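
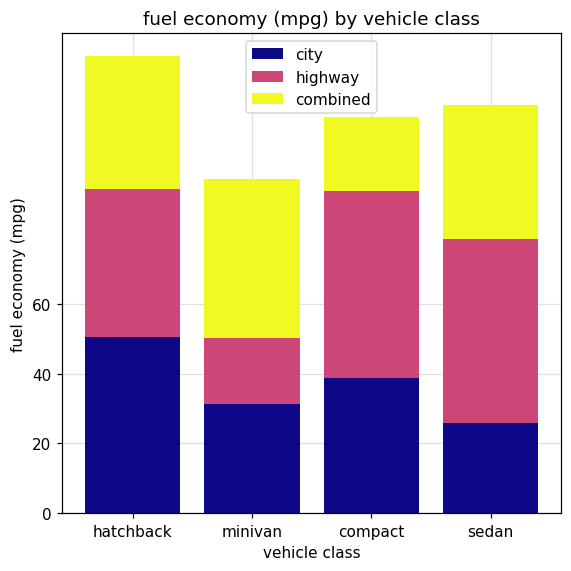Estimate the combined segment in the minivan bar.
≈ 40

combined top ≈ 100, bottom ≈ 60; segment ≈ 40.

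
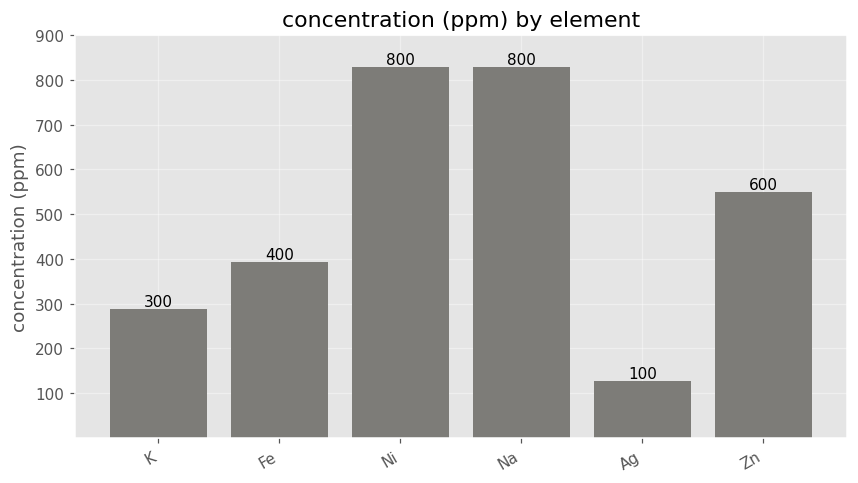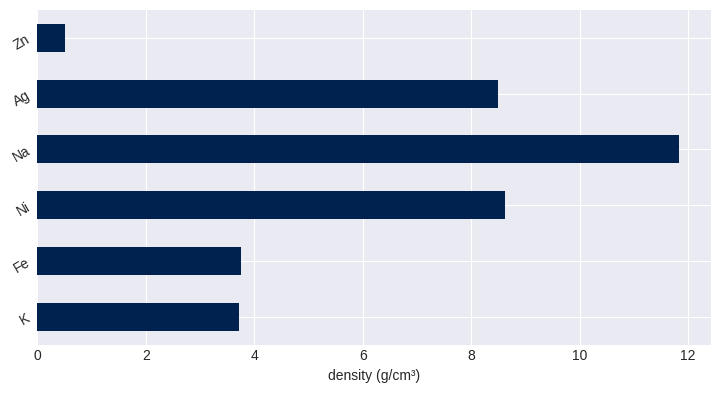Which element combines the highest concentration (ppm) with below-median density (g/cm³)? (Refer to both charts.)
Zn

Chart 2 median density (g/cm³) ≈ 6; below-median elements: K, Fe, Zn. Among those, Zn has the highest concentration (ppm) (≈ 600).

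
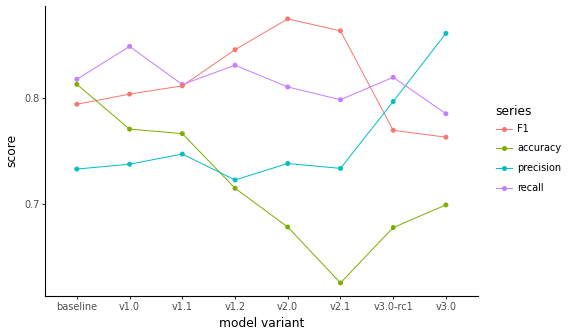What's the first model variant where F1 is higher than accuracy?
v1.0

baseline: F1 ≈ 0.80 vs accuracy ≈ 0.80 (not yet); v1.0: F1 ≈ 0.80 vs accuracy ≈ 0.75 (first crossover).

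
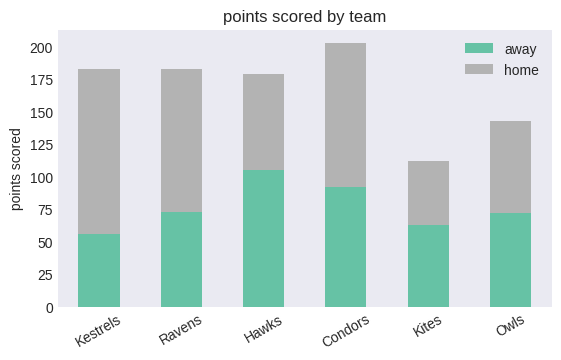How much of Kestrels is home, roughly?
home top ≈ 180, bottom ≈ 60; segment ≈ 120.

≈ 120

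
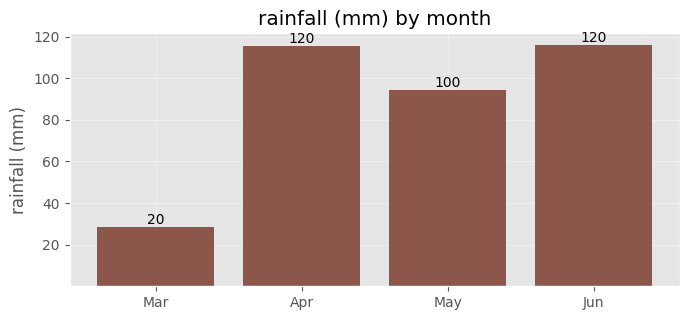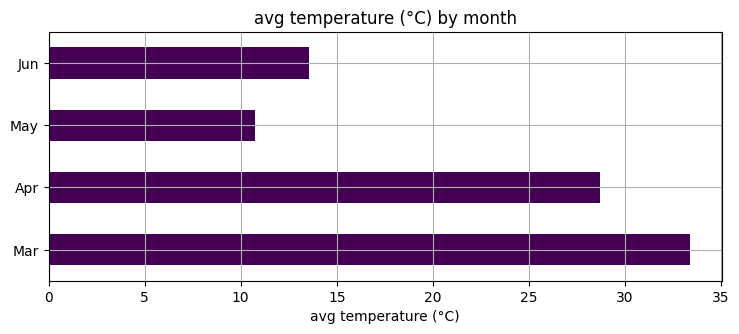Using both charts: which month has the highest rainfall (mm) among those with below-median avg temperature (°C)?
Jun

Chart 2 median avg temperature (°C) ≈ 20; below-median months: May, Jun. Among those, Jun has the highest rainfall (mm) (≈ 120).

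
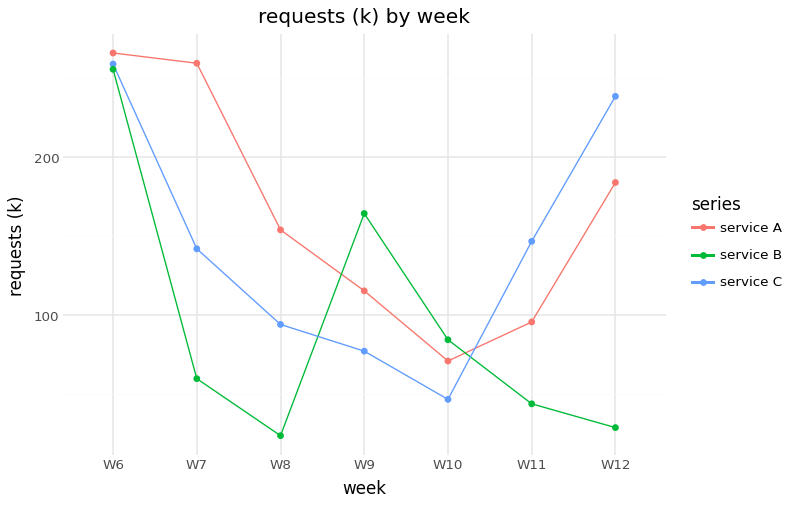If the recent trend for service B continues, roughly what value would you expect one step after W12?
Last three: 75, 50, 25 → slope ≈ -25/step → next ≈ 0.

≈ 0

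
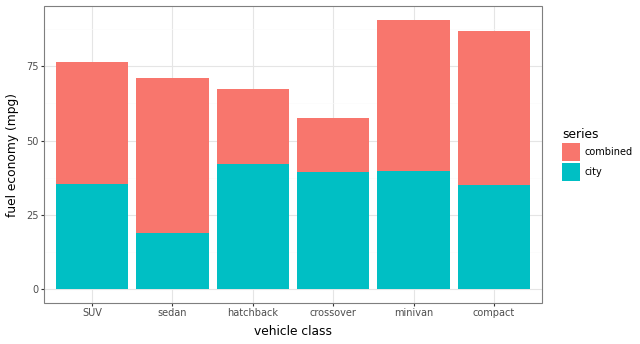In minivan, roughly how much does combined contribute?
≈ 50

combined top ≈ 90, bottom ≈ 40; segment ≈ 50.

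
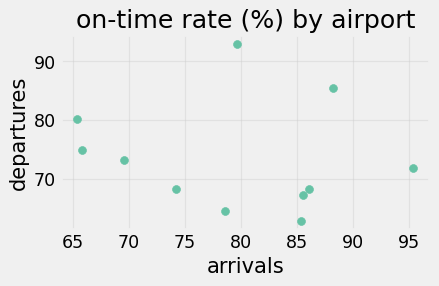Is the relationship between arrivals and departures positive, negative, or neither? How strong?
no clear correlation

Points are roughly uncorrelated; weak (|r| ≈ 0.1).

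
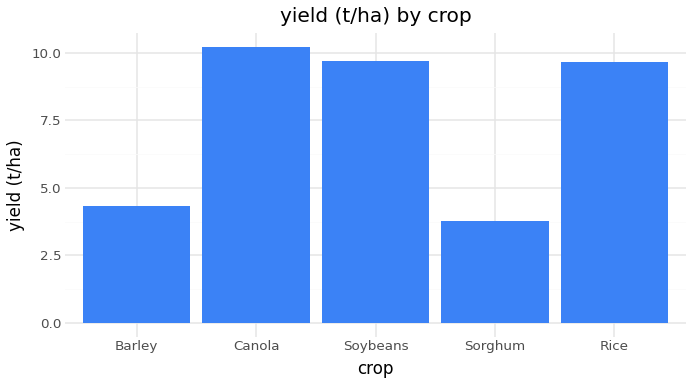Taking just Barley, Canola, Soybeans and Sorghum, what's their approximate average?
(4 + 10 + 10 + 4) / 4 ≈ 7.

≈ 7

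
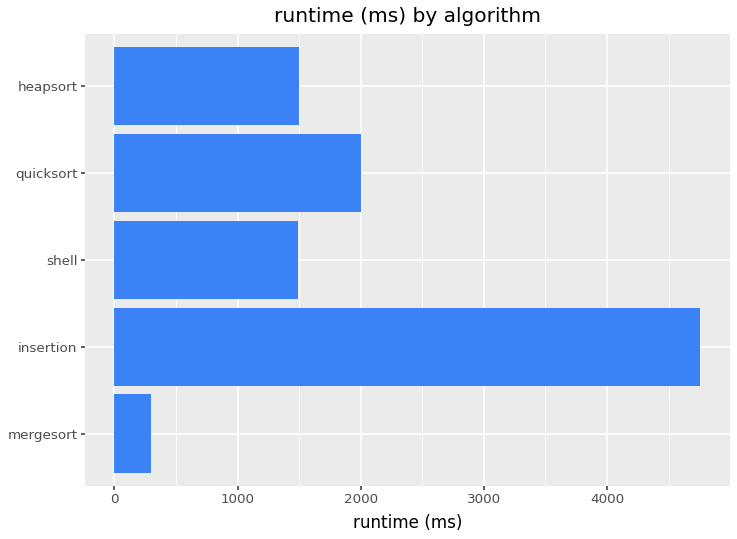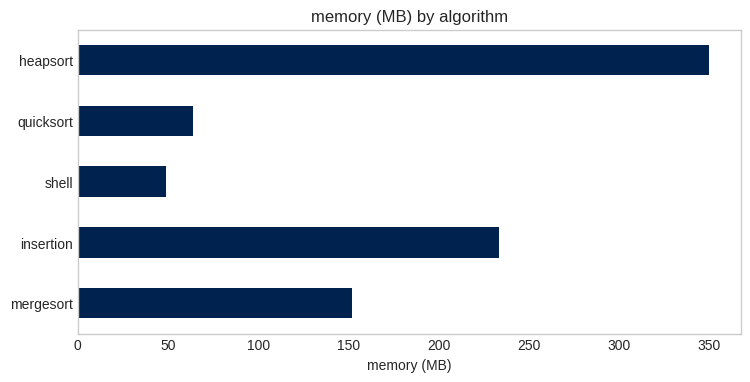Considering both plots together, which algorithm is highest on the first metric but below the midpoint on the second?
quicksort

Chart 2 median memory (MB) ≈ 150; below-median algorithms: shell, quicksort. Among those, quicksort has the highest runtime (ms) (≈ 2000).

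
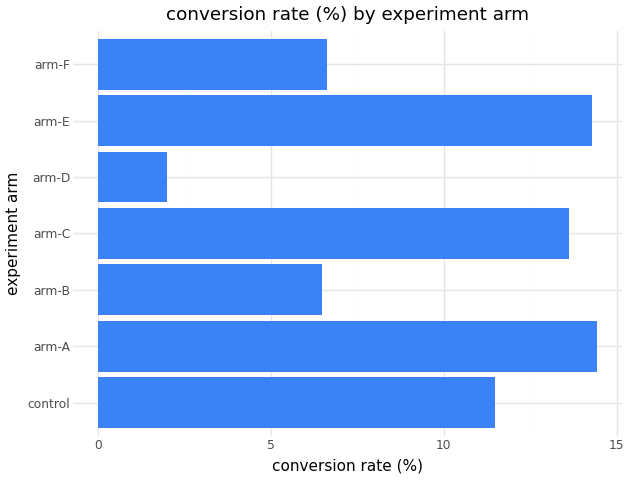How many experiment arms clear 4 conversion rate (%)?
6

Above 4: control, arm-A, arm-B, arm-C, arm-E, arm-F.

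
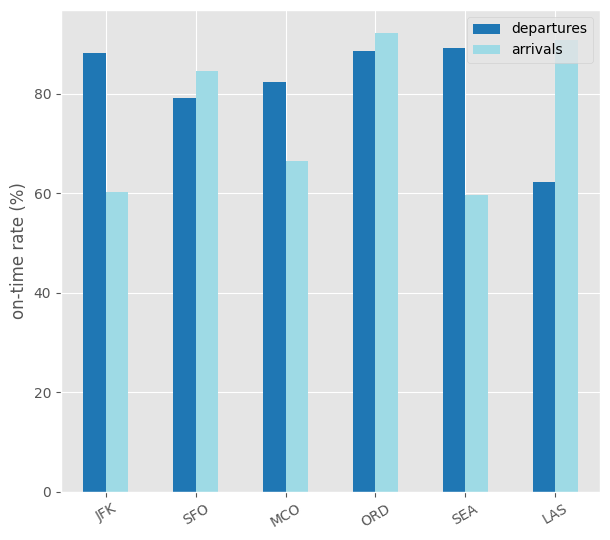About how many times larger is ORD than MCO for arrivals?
≈ 1.29×

ORD ≈ 90, MCO ≈ 70; 90/70 ≈ 1.29.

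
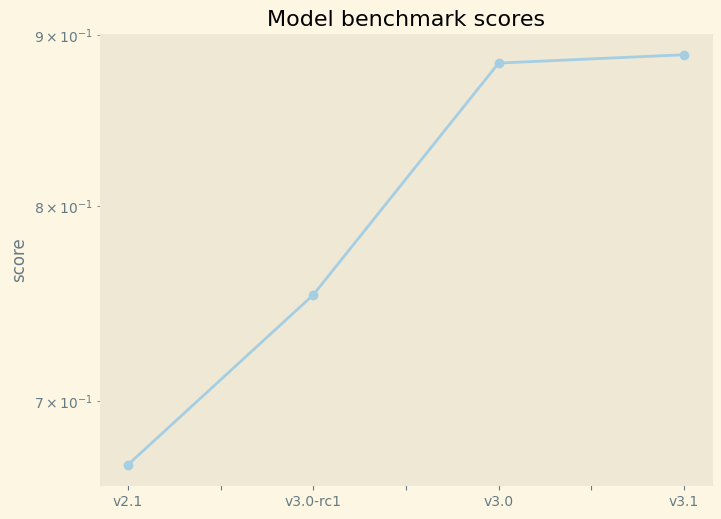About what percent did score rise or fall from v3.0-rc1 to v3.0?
≈ +15.8%

v3.0-rc1 ≈ 0.76, v3.0 ≈ 0.88; (0.88 − 0.76) / 0.76 ≈ +15.8%.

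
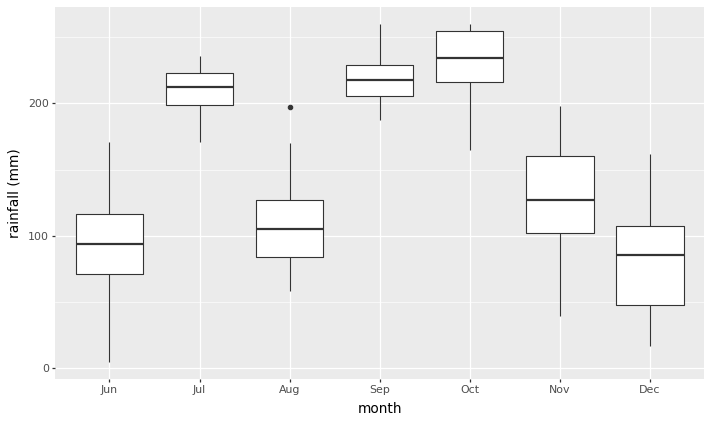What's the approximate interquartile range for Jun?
Q3 ≈ 120, Q1 ≈ 80; IQR ≈ 40.

≈ 40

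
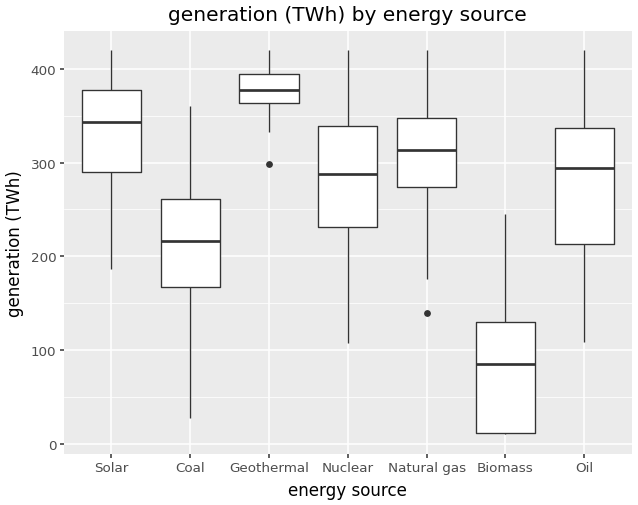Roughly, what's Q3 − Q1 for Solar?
Q3 ≈ 400, Q1 ≈ 300; IQR ≈ 100.

≈ 100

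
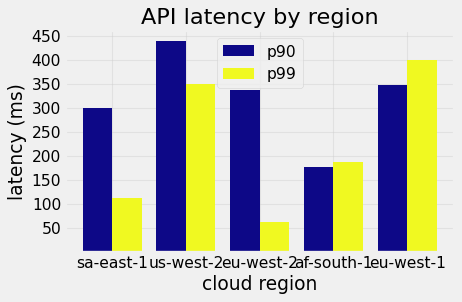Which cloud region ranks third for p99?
af-south-1

Top 4 for p99: eu-west-1 ≈ 400, us-west-2 ≈ 350, af-south-1 ≈ 200, sa-east-1 ≈ 100.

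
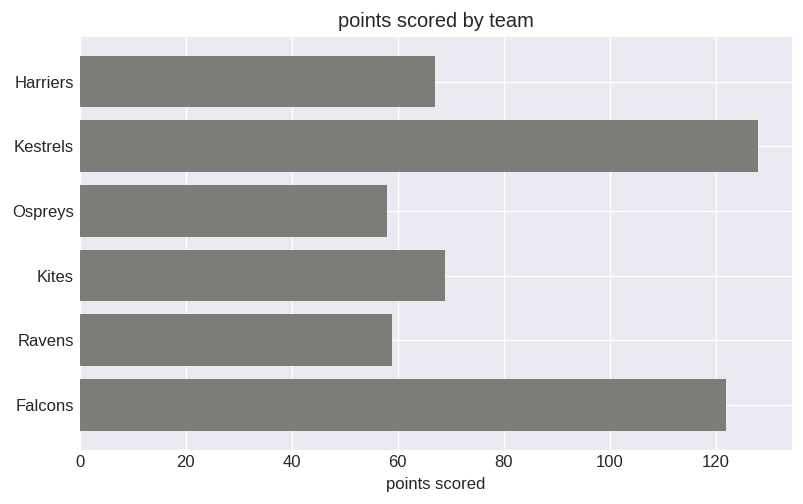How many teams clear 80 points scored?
Above 80: Kestrels, Falcons.

2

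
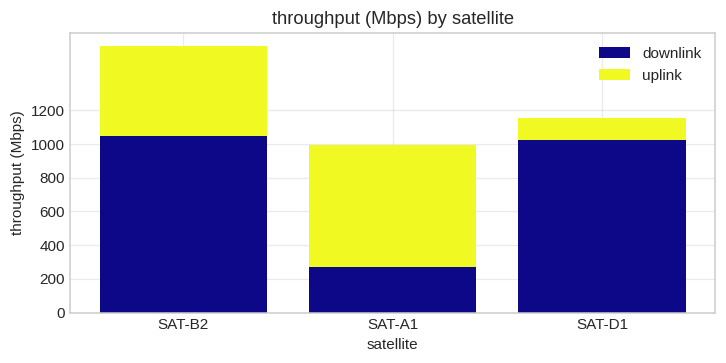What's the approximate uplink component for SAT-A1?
≈ 800

uplink top ≈ 1000, bottom ≈ 200; segment ≈ 800.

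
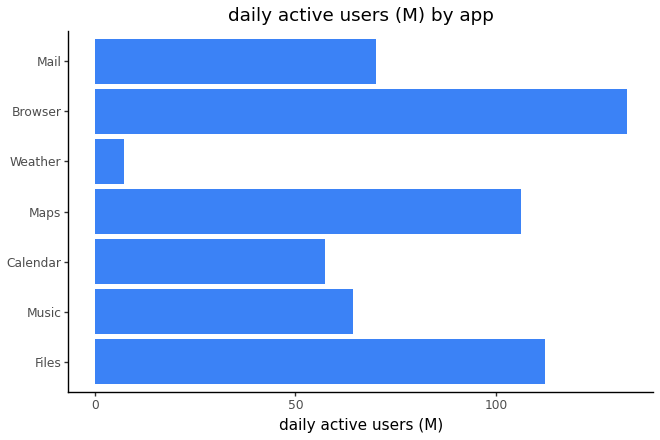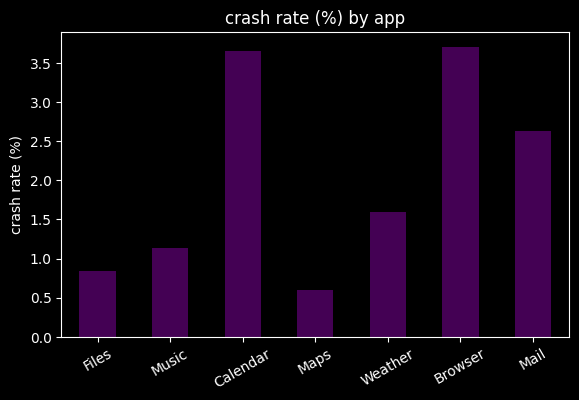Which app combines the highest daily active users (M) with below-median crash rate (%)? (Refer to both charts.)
Chart 2 median crash rate (%) ≈ 1.5; below-median apps: Files, Music, Maps. Among those, Files has the highest daily active users (M) (≈ 120).

Files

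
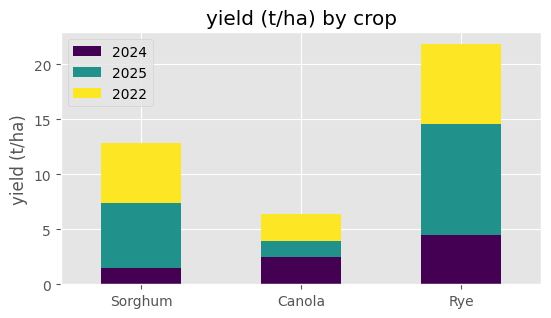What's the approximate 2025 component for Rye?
≈ 10

2025 top ≈ 14, bottom ≈ 4; segment ≈ 10.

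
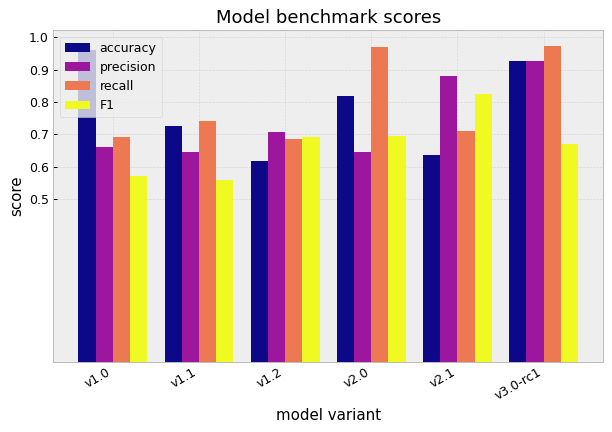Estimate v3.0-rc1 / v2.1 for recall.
≈ 1.43×

v3.0-rc1 ≈ 1.0, v2.1 ≈ 0.7; 1.0/0.7 ≈ 1.43.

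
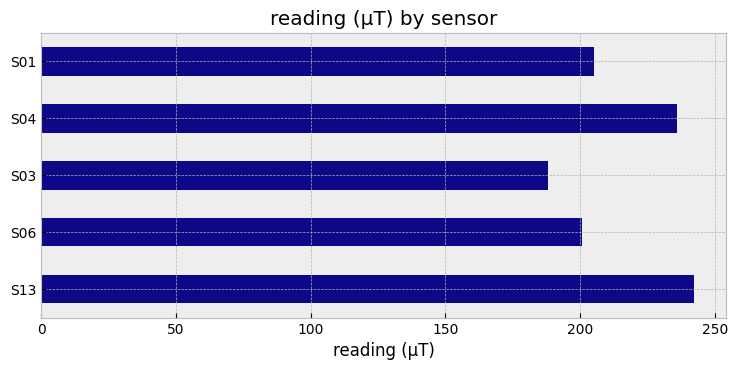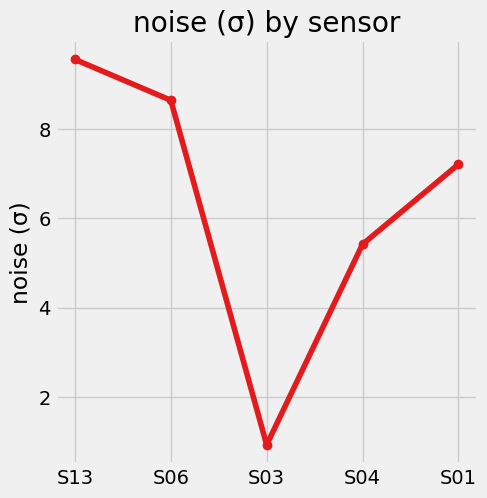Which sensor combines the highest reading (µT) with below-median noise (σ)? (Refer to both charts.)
S04

Chart 2 median noise (σ) ≈ 7; below-median sensors: S03, S04. Among those, S04 has the highest reading (µT) (≈ 225).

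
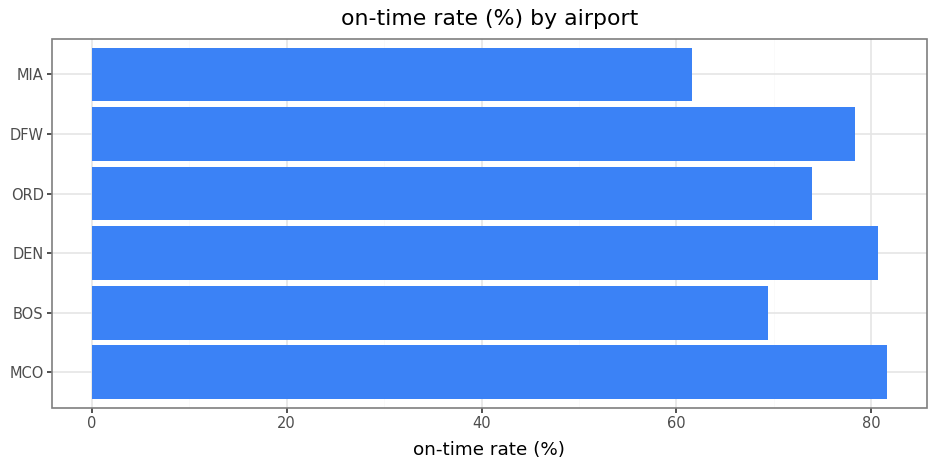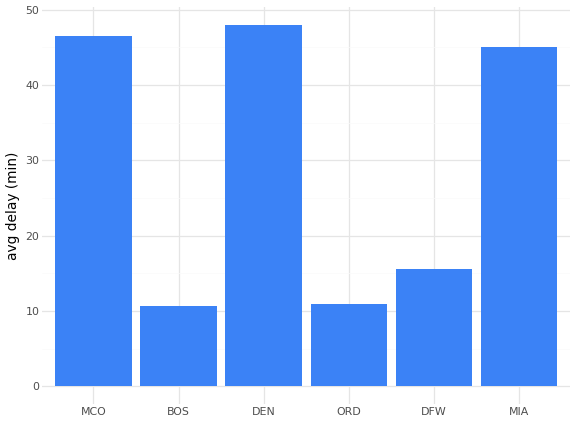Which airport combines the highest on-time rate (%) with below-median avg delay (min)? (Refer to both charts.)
Chart 2 median avg delay (min) ≈ 30; below-median airports: BOS, ORD, DFW. Among those, DFW has the highest on-time rate (%) (≈ 80).

DFW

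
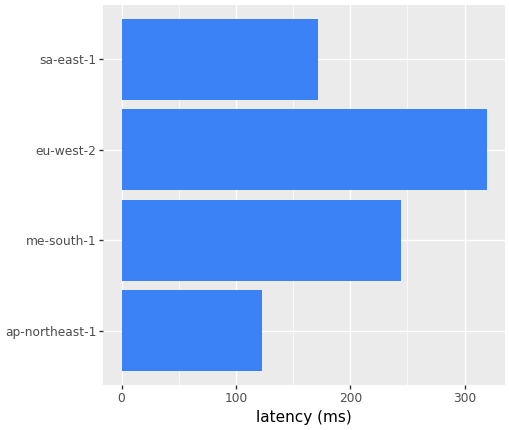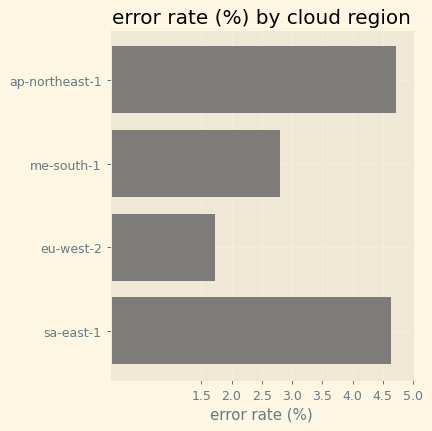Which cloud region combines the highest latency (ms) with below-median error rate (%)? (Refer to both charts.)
eu-west-2

Chart 2 median error rate (%) ≈ 3.5; below-median cloud regions: me-south-1, eu-west-2. Among those, eu-west-2 has the highest latency (ms) (≈ 300).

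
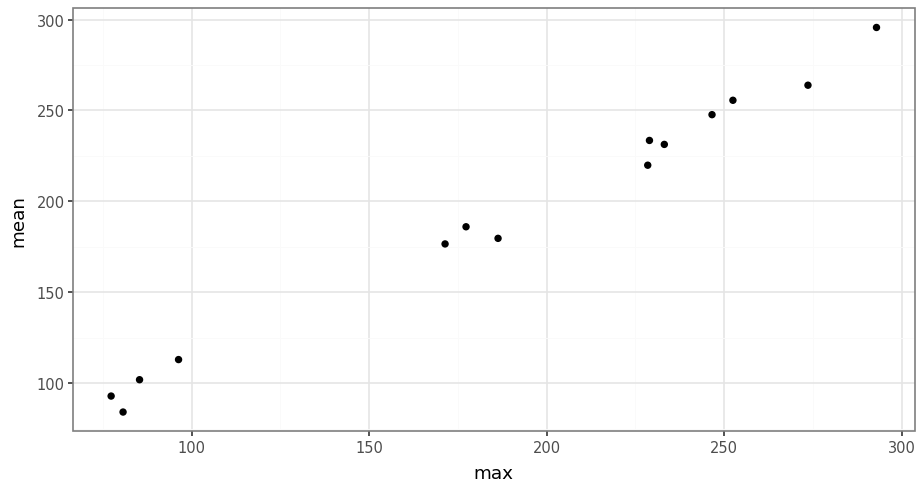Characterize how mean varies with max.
Points are positively correlated; strong (|r| ≈ 1.0).

positive, strong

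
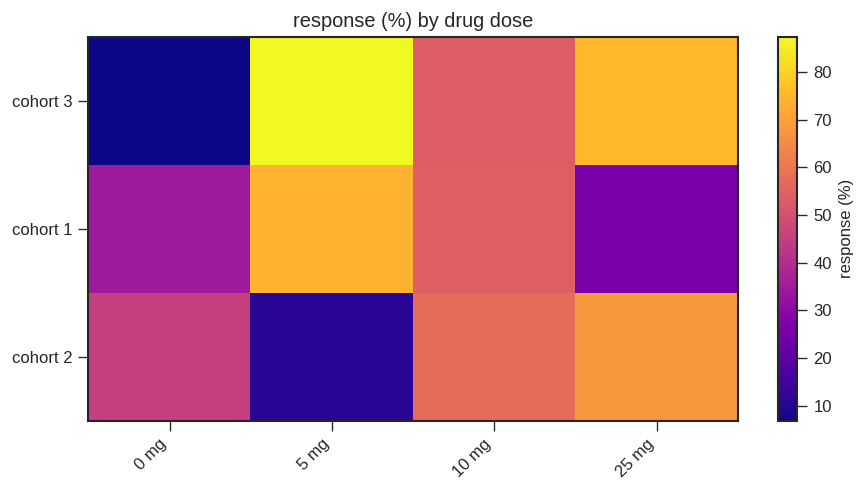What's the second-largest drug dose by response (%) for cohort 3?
25 mg

Top 3 for cohort 3: 5 mg ≈ 90, 25 mg ≈ 80, 10 mg ≈ 50.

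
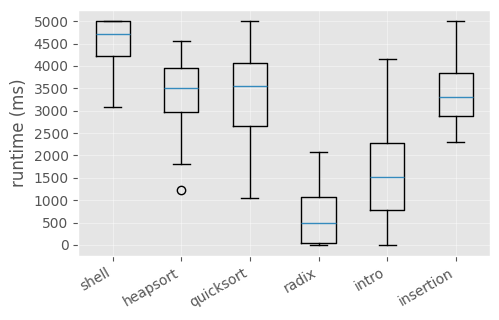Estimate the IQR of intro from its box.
Q3 ≈ 2500, Q1 ≈ 1000; IQR ≈ 1500.

≈ 1500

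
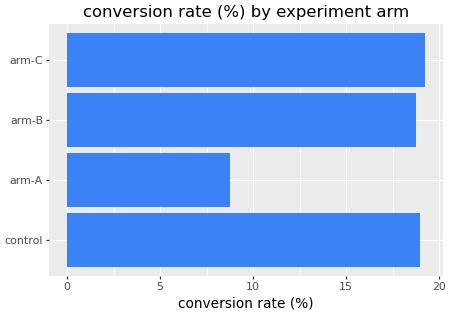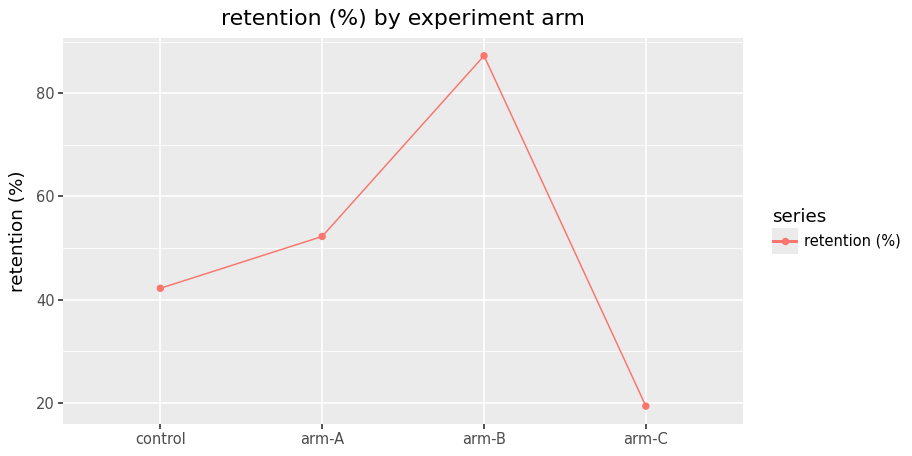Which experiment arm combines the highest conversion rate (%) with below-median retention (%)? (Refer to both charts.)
Chart 2 median retention (%) ≈ 50; below-median experiment arms: control, arm-C. Among those, arm-C has the highest conversion rate (%) (≈ 20).

arm-C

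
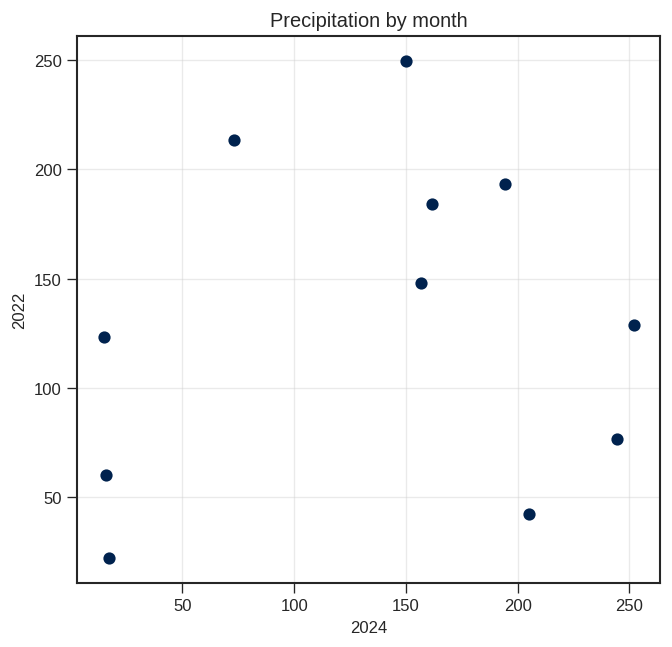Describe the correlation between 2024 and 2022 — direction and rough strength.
no clear correlation

Points are roughly uncorrelated; weak (|r| ≈ 0.2).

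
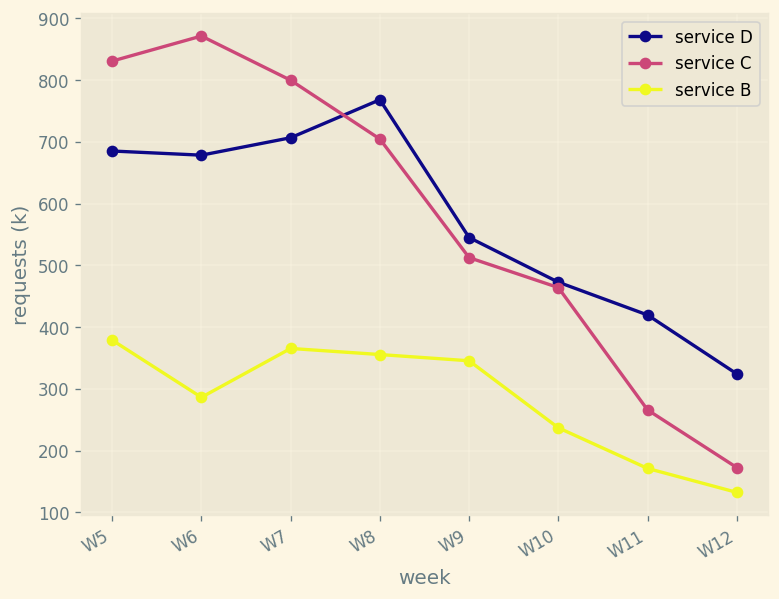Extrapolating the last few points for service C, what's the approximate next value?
Last three: 500, 300, 200 → slope ≈ -150/step → next ≈ 50.

≈ 50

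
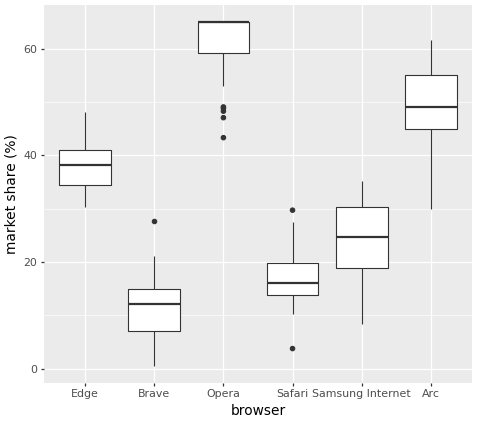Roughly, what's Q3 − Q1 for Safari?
≈ 5

Q3 ≈ 20, Q1 ≈ 15; IQR ≈ 5.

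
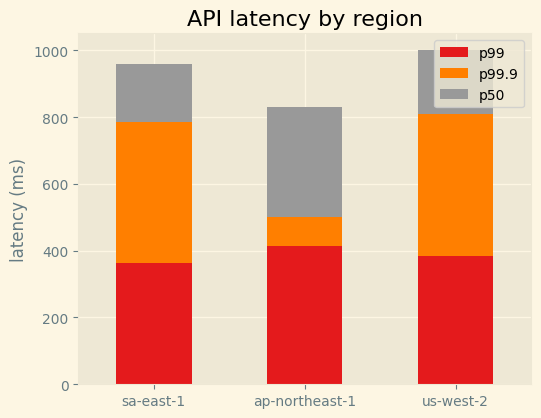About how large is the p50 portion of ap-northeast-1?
≈ 300

p50 top ≈ 800, bottom ≈ 500; segment ≈ 300.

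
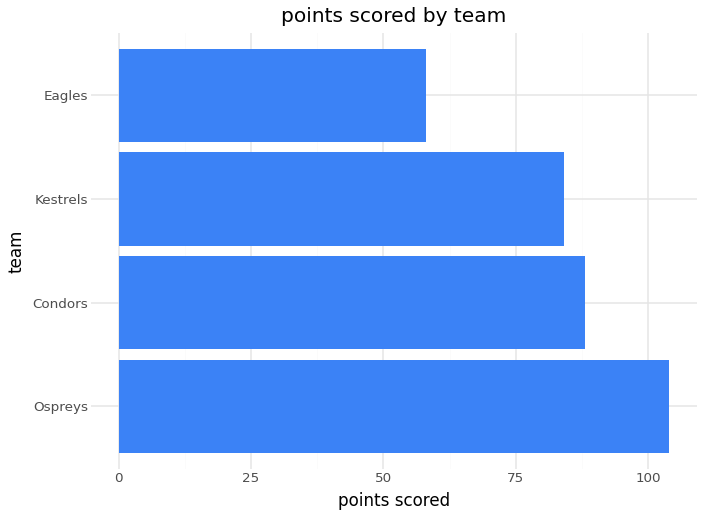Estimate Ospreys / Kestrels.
≈ 1.25×

Ospreys ≈ 100, Kestrels ≈ 80; 100/80 ≈ 1.25.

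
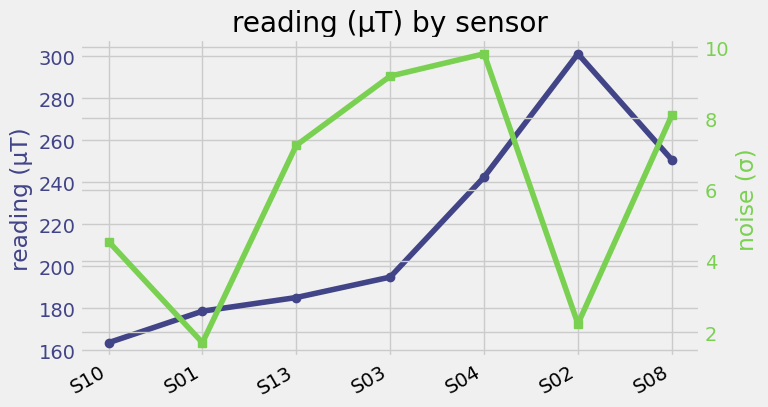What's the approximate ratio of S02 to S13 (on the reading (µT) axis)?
≈ 1.67×

S02 ≈ 300, S13 ≈ 180; 300/180 ≈ 1.67.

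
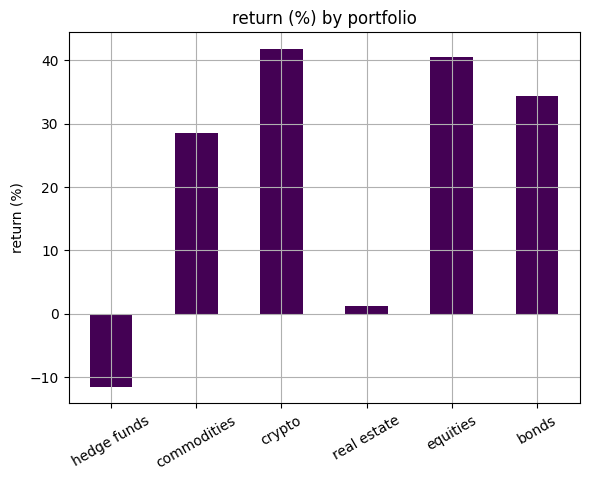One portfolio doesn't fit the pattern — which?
hedge funds ≈ -10; the rest sit between ≈ 0 and ≈ 40.

hedge funds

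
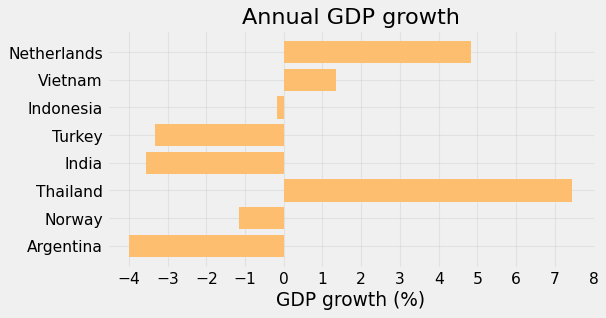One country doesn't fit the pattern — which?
Thailand ≈ 7; the rest sit between ≈ -4 and ≈ 5.

Thailand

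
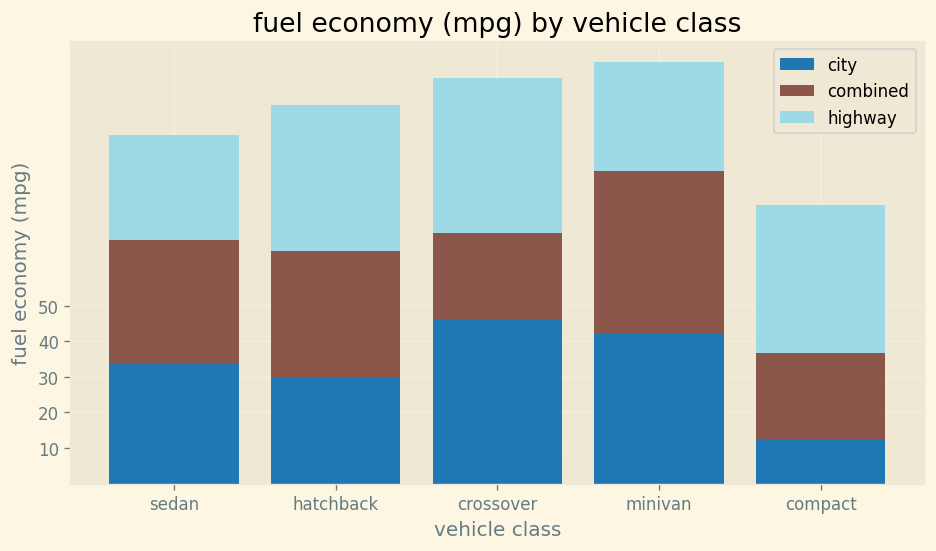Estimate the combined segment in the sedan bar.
≈ 40

combined top ≈ 70, bottom ≈ 30; segment ≈ 40.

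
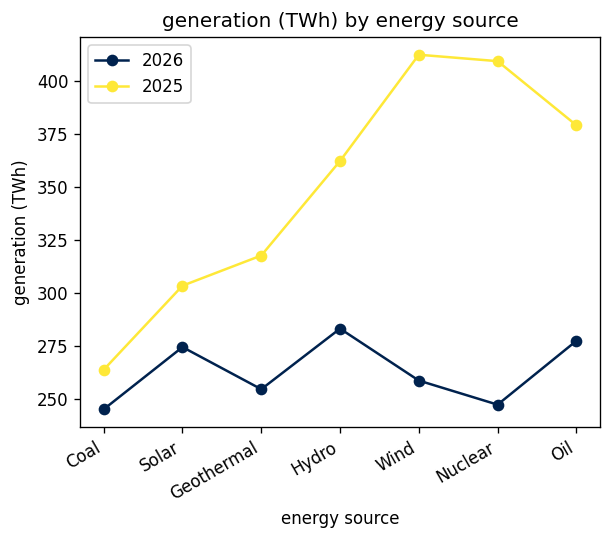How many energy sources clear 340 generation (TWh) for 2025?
Above 340: Hydro, Wind, Nuclear, Oil.

4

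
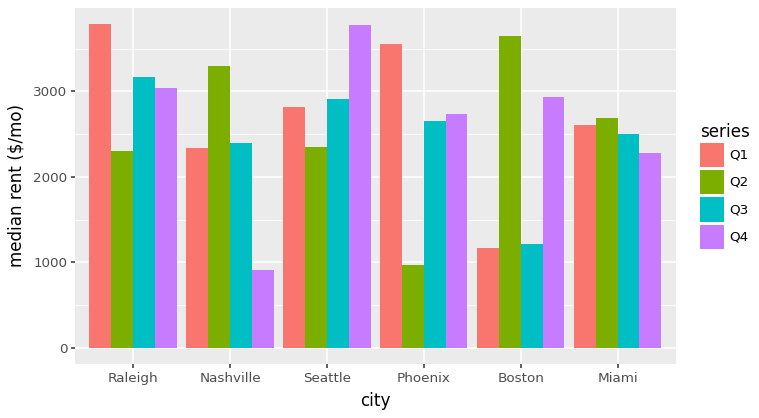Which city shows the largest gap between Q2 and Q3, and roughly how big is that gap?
Boston: Q2 ≈ 3500, Q3 ≈ 1000 → gap ≈ 2500. Next-largest (Phoenix) is only ≈ 1500.

Boston, ≈ 2500 $/mo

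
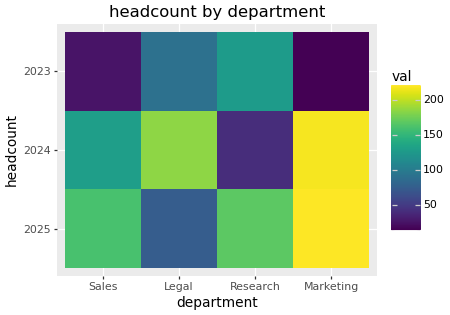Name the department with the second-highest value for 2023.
Legal

Top 3 for 2023: Research ≈ 120, Legal ≈ 80, Sales ≈ 20.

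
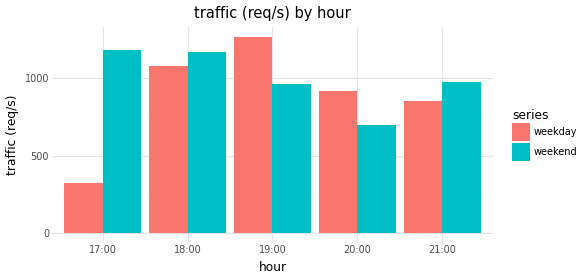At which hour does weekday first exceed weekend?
18:00: weekday ≈ 1000 vs weekend ≈ 1200 (not yet); 19:00: weekday ≈ 1200 vs weekend ≈ 1000 (first crossover).

19:00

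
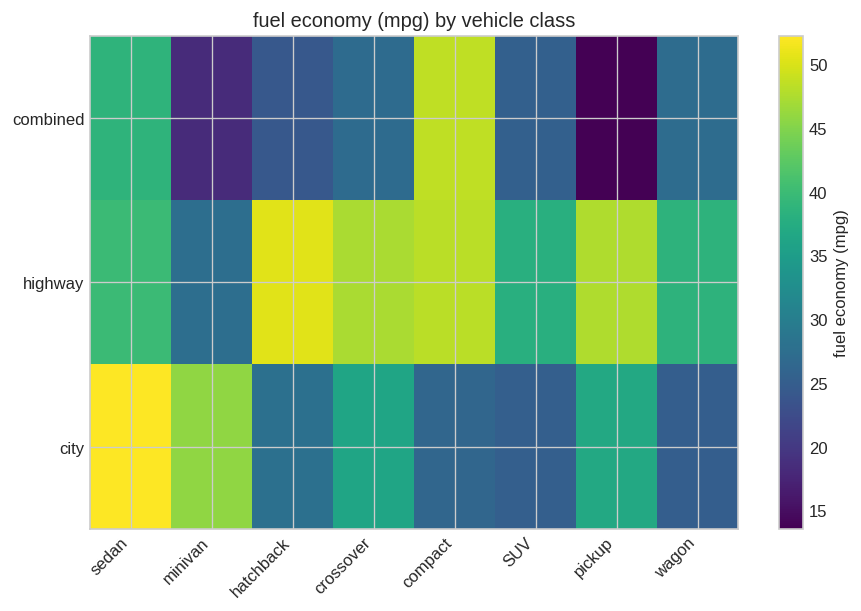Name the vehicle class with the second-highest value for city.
minivan

Top 3 for city: sedan ≈ 50, minivan ≈ 45, pickup ≈ 35.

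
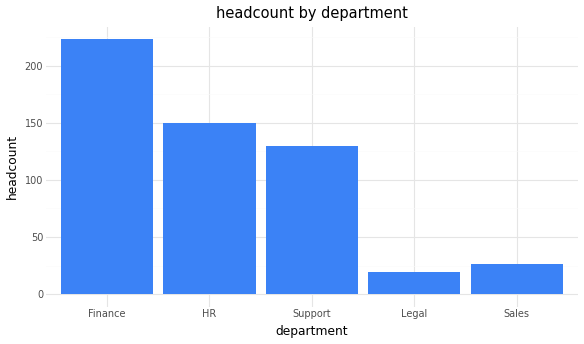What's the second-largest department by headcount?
HR

Top 3: Finance ≈ 220, HR ≈ 160, Support ≈ 120.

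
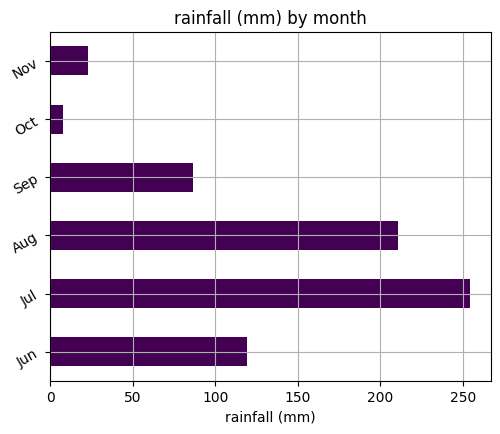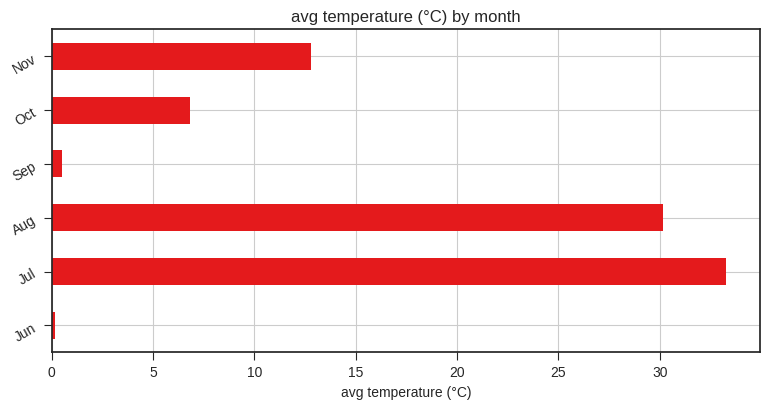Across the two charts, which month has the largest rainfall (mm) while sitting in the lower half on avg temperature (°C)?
Chart 2 median avg temperature (°C) ≈ 10; below-median months: Jun, Sep, Oct. Among those, Jun has the highest rainfall (mm) (≈ 125).

Jun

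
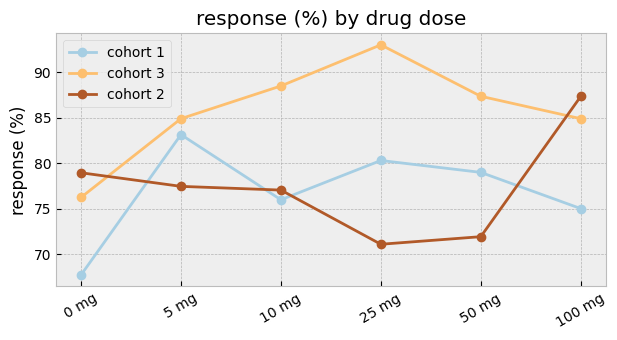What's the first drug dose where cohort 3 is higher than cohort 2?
0 mg: cohort 3 ≈ 75 vs cohort 2 ≈ 80 (not yet); 5 mg: cohort 3 ≈ 85 vs cohort 2 ≈ 75 (first crossover).

5 mg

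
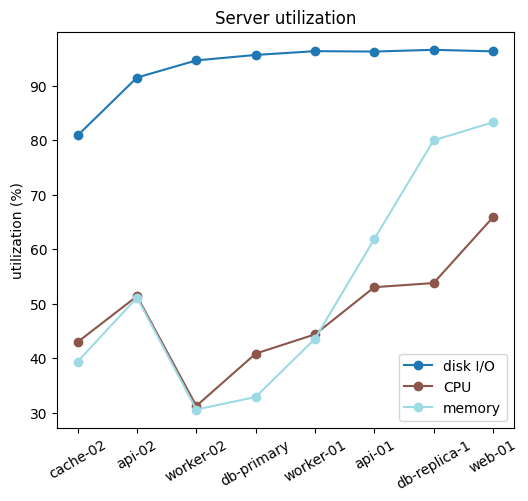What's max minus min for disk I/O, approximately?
≈ 20

Max db-replica-1 ≈ 100, min cache-02 ≈ 80; range ≈ 20.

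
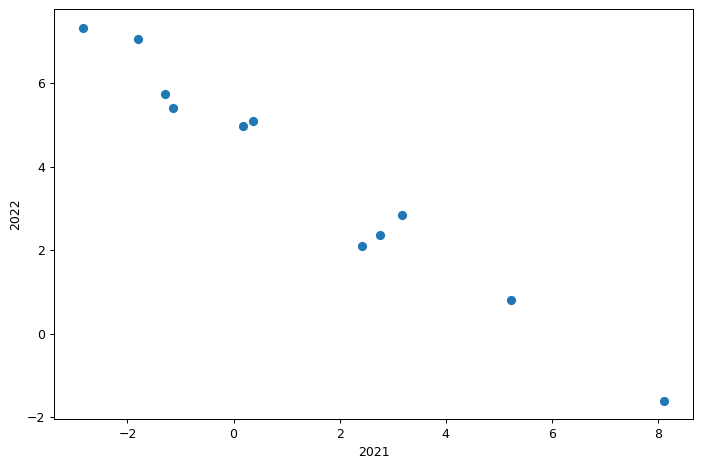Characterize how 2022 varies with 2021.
negative, strong

Points are negatively correlated; strong (|r| ≈ 1.0).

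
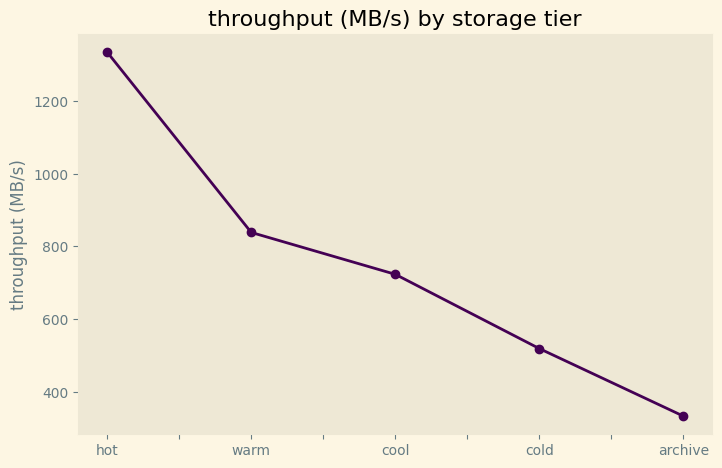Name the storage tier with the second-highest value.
warm

Top 3: hot ≈ 1300, warm ≈ 800, cool ≈ 700.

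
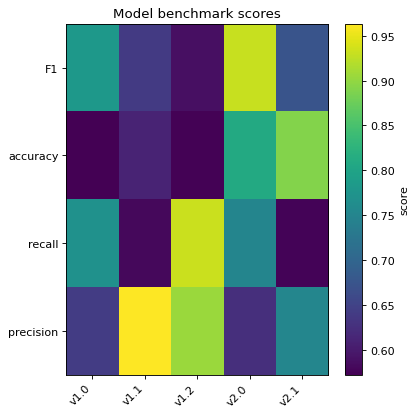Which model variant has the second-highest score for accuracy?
v2.0

Top 3 for accuracy: v2.1 ≈ 0.90, v2.0 ≈ 0.80, v1.1 ≈ 0.60.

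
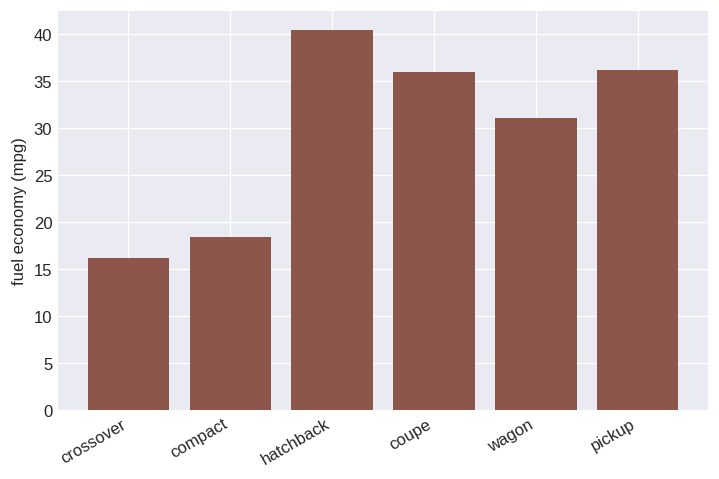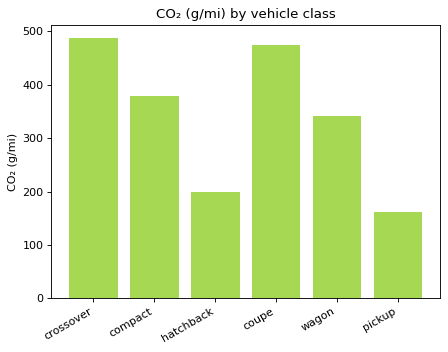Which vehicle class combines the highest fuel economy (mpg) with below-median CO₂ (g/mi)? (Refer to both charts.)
Chart 2 median CO₂ (g/mi) ≈ 350; below-median vehicle classes: hatchback, wagon, pickup. Among those, hatchback has the highest fuel economy (mpg) (≈ 40).

hatchback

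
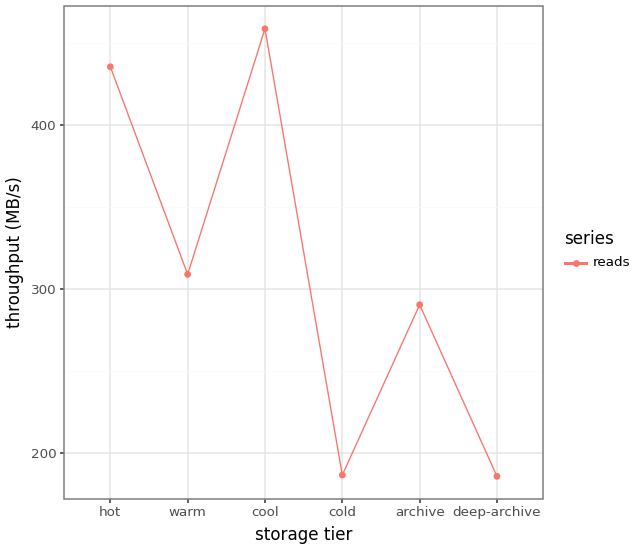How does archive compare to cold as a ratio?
archive ≈ 300, cold ≈ 175; 300/175 ≈ 1.71.

≈ 1.71×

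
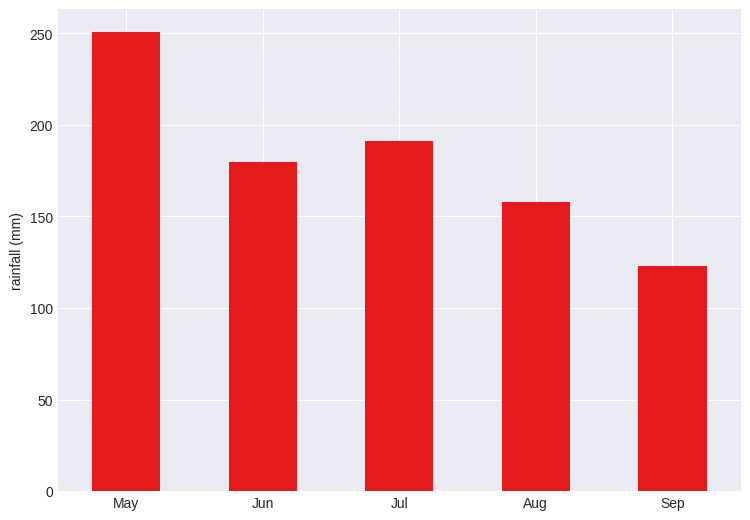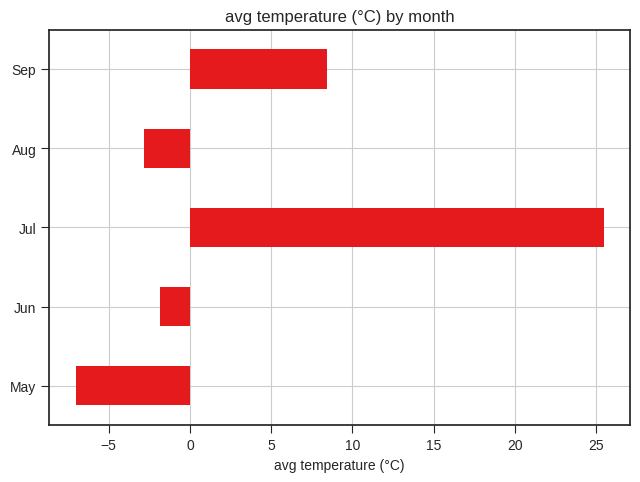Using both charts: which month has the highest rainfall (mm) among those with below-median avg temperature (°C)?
May

Chart 2 median avg temperature (°C) ≈ 0; below-median months: May, Aug. Among those, May has the highest rainfall (mm) (≈ 250).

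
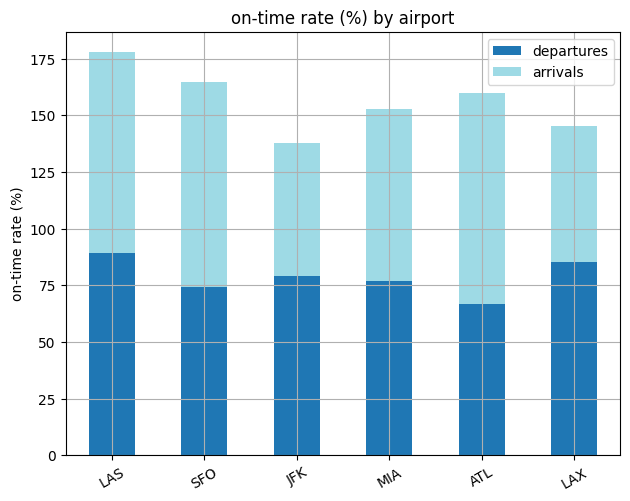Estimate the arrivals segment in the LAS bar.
≈ 100

arrivals top ≈ 180, bottom ≈ 80; segment ≈ 100.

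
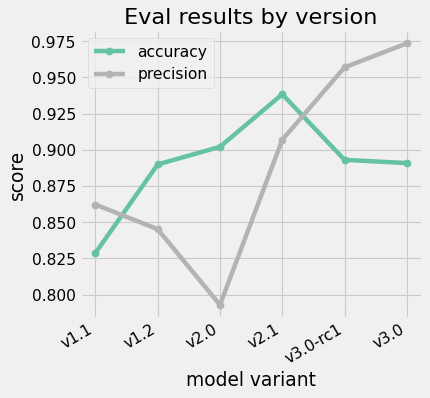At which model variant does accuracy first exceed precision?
v1.2

v1.1: accuracy ≈ 0.82 vs precision ≈ 0.86 (not yet); v1.2: accuracy ≈ 0.88 vs precision ≈ 0.84 (first crossover).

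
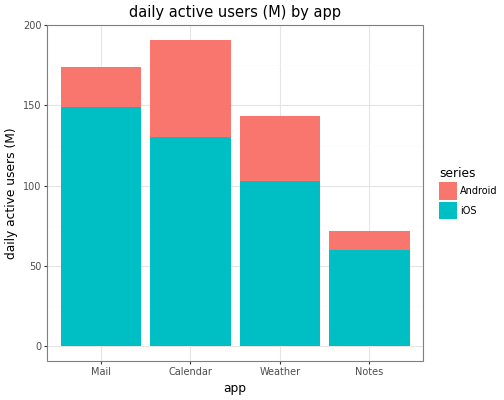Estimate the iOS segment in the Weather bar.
≈ 100

iOS top ≈ 100, bottom ≈ 0; segment ≈ 100.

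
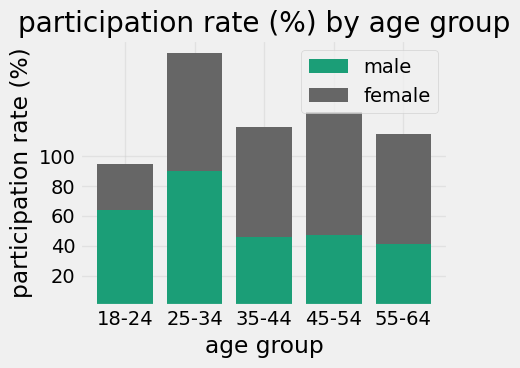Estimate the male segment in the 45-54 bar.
male top ≈ 40, bottom ≈ 0; segment ≈ 40.

≈ 40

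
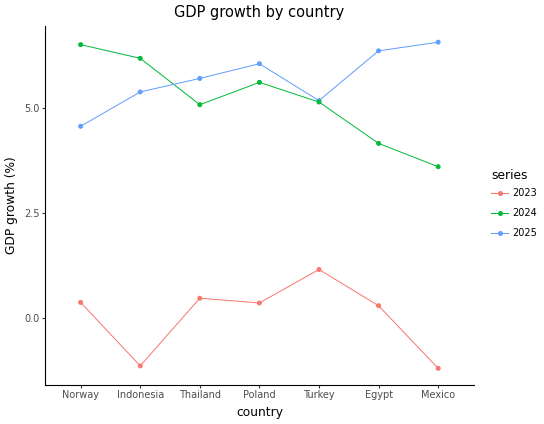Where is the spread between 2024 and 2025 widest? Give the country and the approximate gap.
Mexico, ≈ 3 %

Mexico: 2024 ≈ 4, 2025 ≈ 7 → gap ≈ 3. Next-largest (Egypt) is only ≈ 2.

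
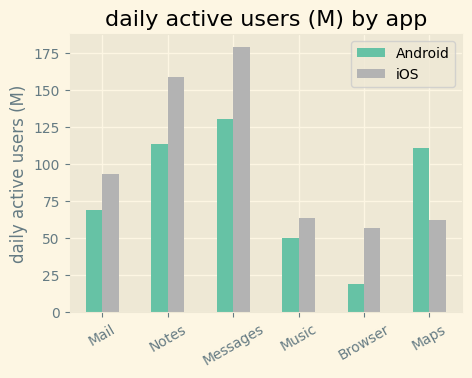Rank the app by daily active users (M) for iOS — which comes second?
Top 3 for iOS: Messages ≈ 180, Notes ≈ 160, Mail ≈ 100.

Notes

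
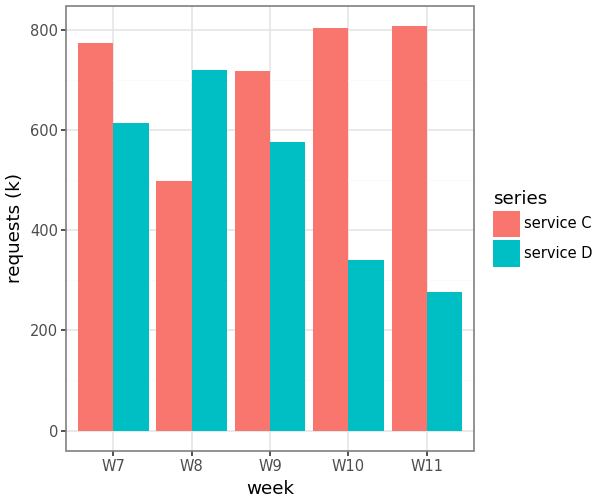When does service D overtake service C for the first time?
W8

W7: service D ≈ 600 vs service C ≈ 800 (not yet); W8: service D ≈ 700 vs service C ≈ 500 (first crossover).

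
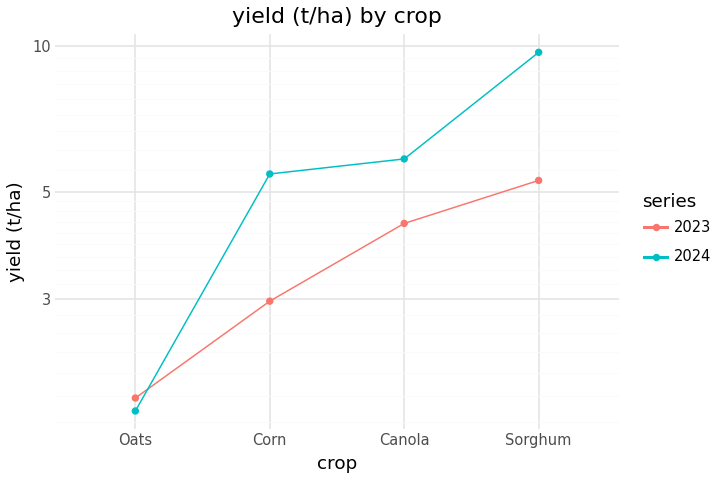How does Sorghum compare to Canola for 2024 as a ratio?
≈ 1.67×

Sorghum ≈ 10, Canola ≈ 6; 10/6 ≈ 1.67.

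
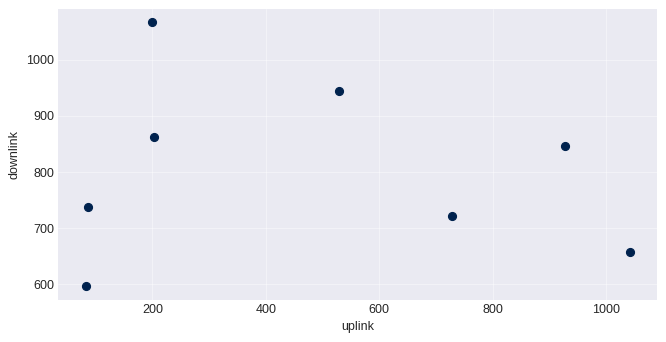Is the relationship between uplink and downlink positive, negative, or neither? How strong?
no clear correlation

Points are roughly uncorrelated; weak (|r| ≈ 0.1).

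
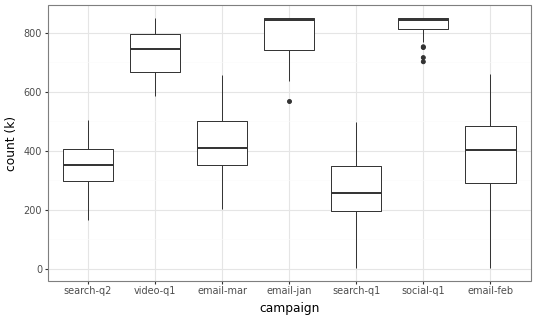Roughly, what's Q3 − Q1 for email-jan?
≈ 100

Q3 ≈ 850, Q1 ≈ 750; IQR ≈ 100.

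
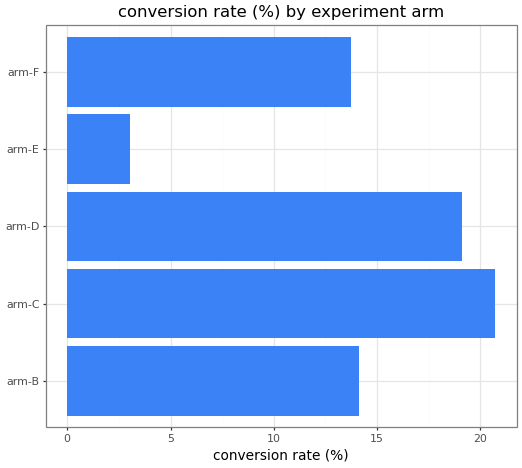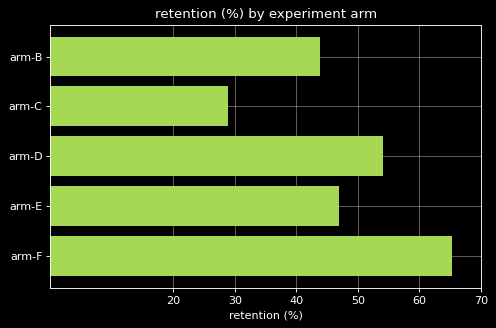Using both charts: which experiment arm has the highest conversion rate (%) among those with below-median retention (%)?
arm-C

Chart 2 median retention (%) ≈ 50; below-median experiment arms: arm-B, arm-C. Among those, arm-C has the highest conversion rate (%) (≈ 20).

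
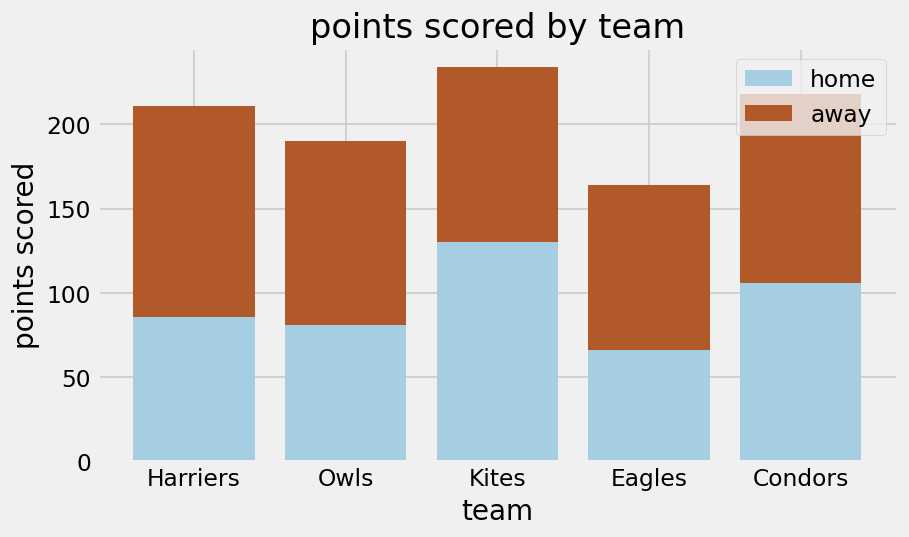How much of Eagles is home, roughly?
≈ 60

home top ≈ 60, bottom ≈ 0; segment ≈ 60.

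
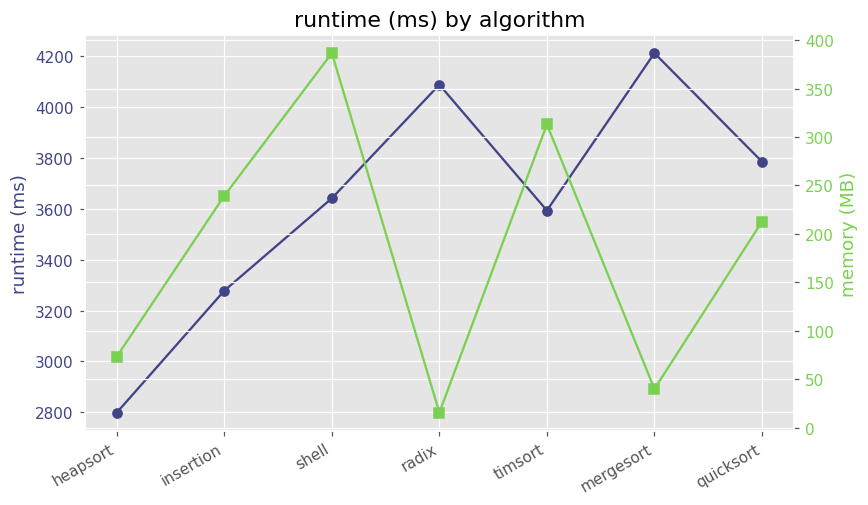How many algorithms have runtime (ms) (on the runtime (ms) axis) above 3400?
Above 3400: shell, radix, timsort, mergesort, quicksort.

5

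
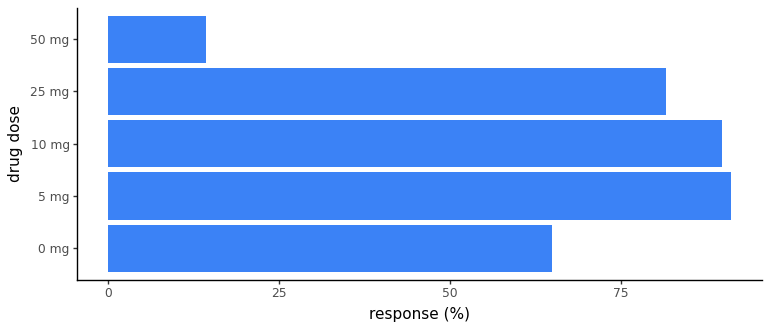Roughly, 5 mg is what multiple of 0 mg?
≈ 1.5×

5 mg ≈ 90, 0 mg ≈ 60; 90/60 ≈ 1.5.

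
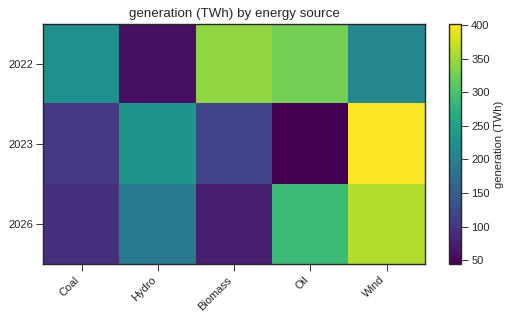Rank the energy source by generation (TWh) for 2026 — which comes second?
Oil

Top 3 for 2026: Wind ≈ 350, Oil ≈ 300, Hydro ≈ 200.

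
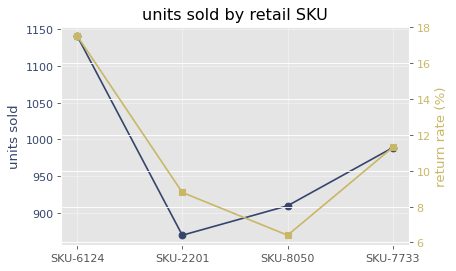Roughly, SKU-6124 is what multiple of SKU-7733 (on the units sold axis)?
≈ 1.15×

SKU-6124 ≈ 1150, SKU-7733 ≈ 1000; 1150/1000 ≈ 1.15.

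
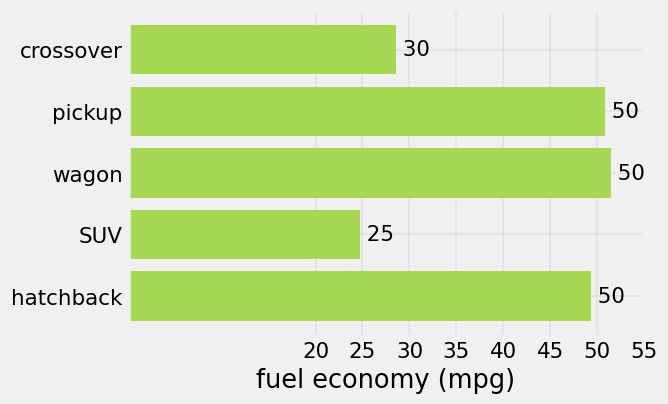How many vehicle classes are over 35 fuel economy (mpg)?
Above 35: pickup, wagon, hatchback.

3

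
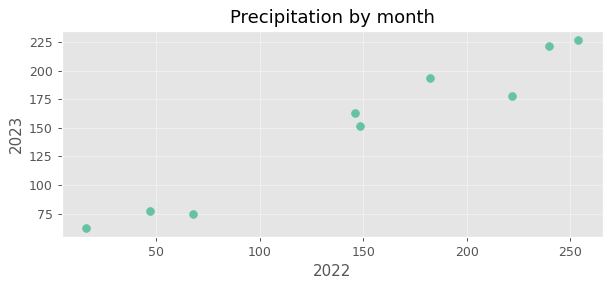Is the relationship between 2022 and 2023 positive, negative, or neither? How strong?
positive, strong

Points are positively correlated; strong (|r| ≈ 1.0).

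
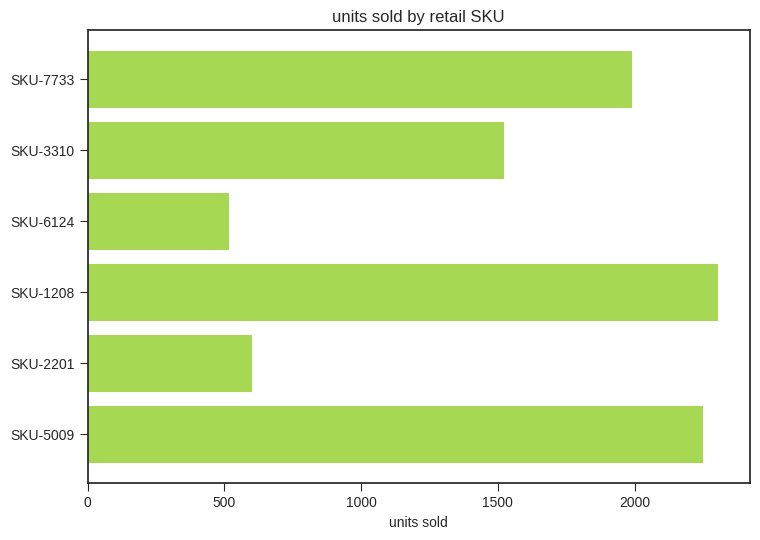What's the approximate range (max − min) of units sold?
Max SKU-1208 ≈ 2400, min SKU-6124 ≈ 600; range ≈ 1800.

≈ 1800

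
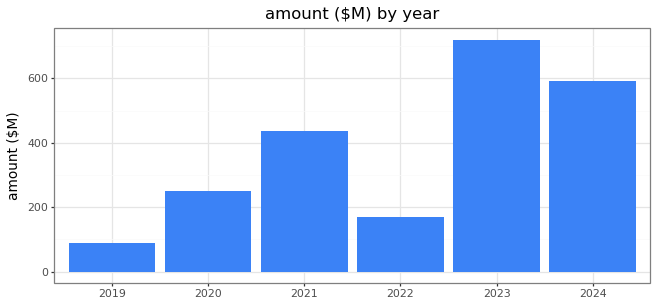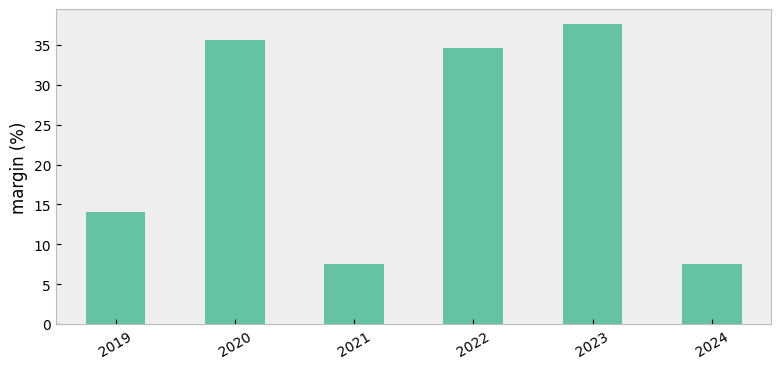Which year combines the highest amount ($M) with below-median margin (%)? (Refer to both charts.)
2024

Chart 2 median margin (%) ≈ 25; below-median years: 2019, 2021, 2024. Among those, 2024 has the highest amount ($M) (≈ 600).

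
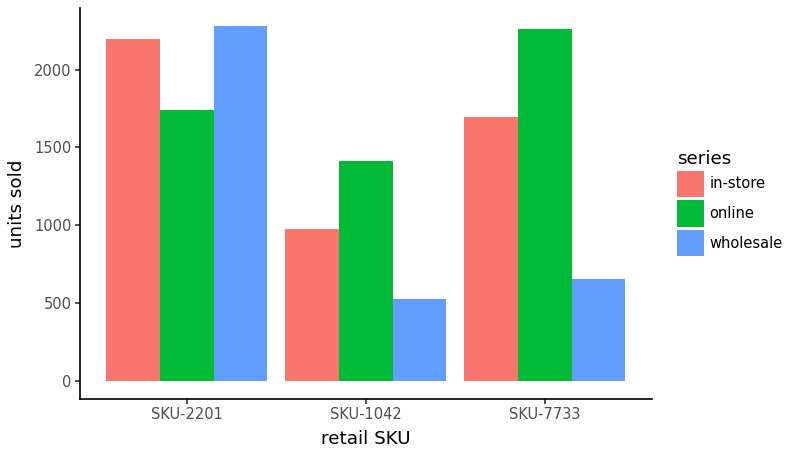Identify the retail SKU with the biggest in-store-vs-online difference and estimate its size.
SKU-7733: in-store ≈ 1600, online ≈ 2200 → gap ≈ 600. Next-largest (SKU-2201) is only ≈ 400.

SKU-7733, ≈ 600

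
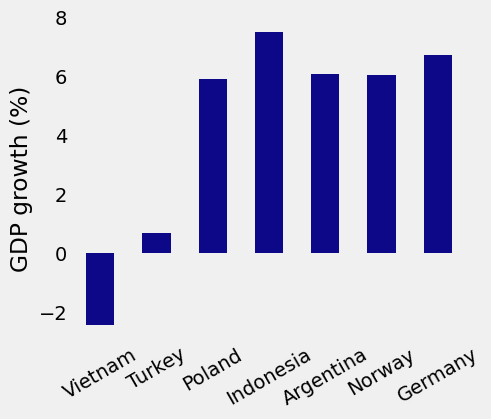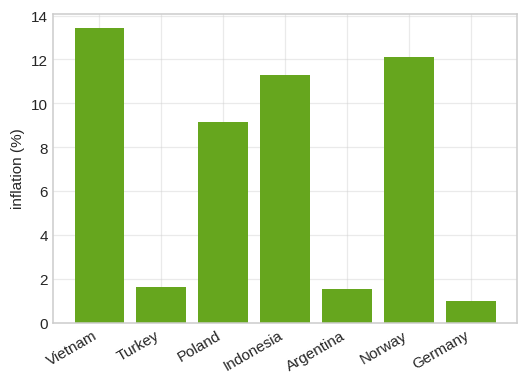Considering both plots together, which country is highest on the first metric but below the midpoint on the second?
Germany

Chart 2 median inflation (%) ≈ 10; below-median countries: Turkey, Argentina, Germany. Among those, Germany has the highest GDP growth (%) (≈ 7).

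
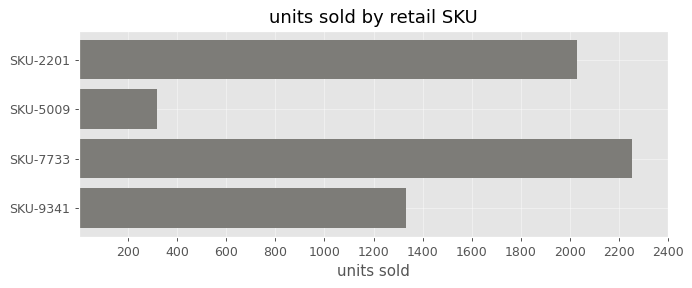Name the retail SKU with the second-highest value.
SKU-2201

Top 3: SKU-7733 ≈ 2200, SKU-2201 ≈ 2000, SKU-9341 ≈ 1400.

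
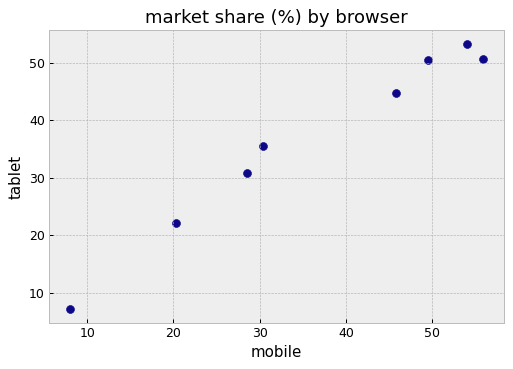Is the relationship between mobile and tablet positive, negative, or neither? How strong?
Points are positively correlated; strong (|r| ≈ 1.0).

positive, strong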